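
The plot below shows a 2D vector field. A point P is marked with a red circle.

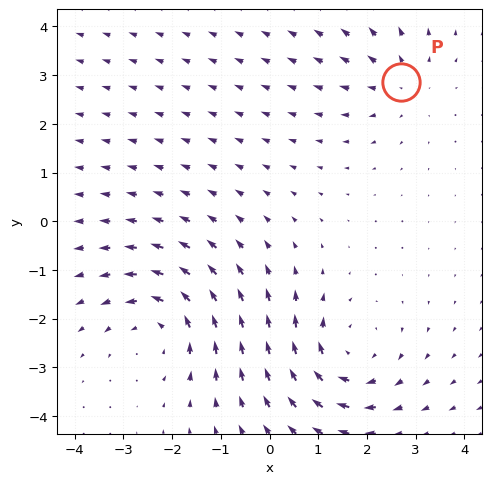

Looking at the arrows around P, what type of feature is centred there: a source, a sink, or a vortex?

At P (2.7, 2.9) the arrows spread outward. Divergence about +3, curl ≈0 — positive divergence with near-zero curl is a source.

source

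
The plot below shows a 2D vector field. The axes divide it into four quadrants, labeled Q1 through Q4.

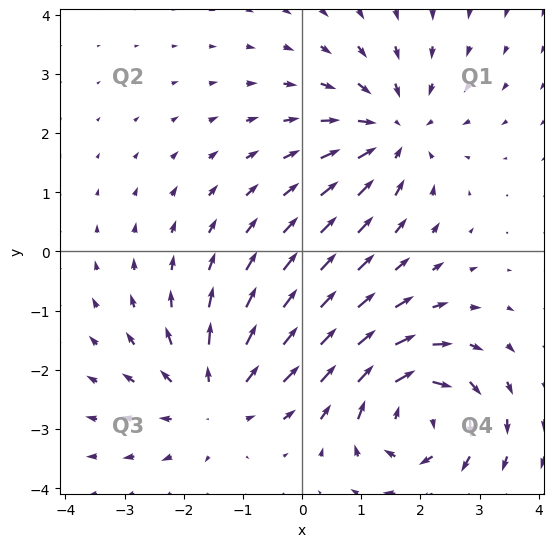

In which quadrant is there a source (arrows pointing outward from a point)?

Q3

The source sits at approximately (-1.5, -2.5), which lies in quadrant Q3. The divergence there is about +3, positive as expected for a source.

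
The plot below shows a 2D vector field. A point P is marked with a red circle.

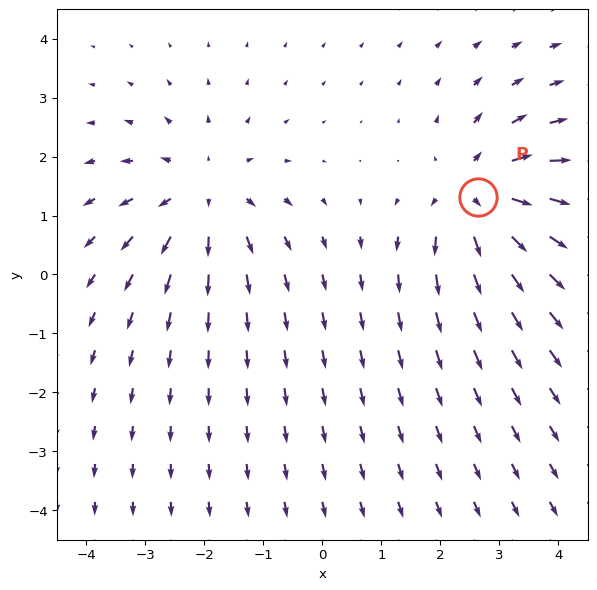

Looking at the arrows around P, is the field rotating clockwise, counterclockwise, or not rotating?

Near P at (2.6, 1.3) the arrows show no circulation. The curl there is ≈0.

not rotating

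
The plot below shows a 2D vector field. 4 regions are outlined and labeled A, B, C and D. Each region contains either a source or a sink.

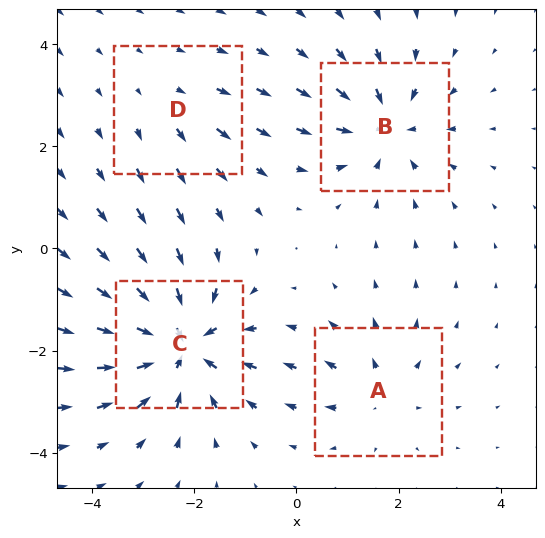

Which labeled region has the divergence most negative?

Divergence at each region's feature centre — A: about +3, B: about -5, C: about -7, D: about +2. Region C is most negative.

C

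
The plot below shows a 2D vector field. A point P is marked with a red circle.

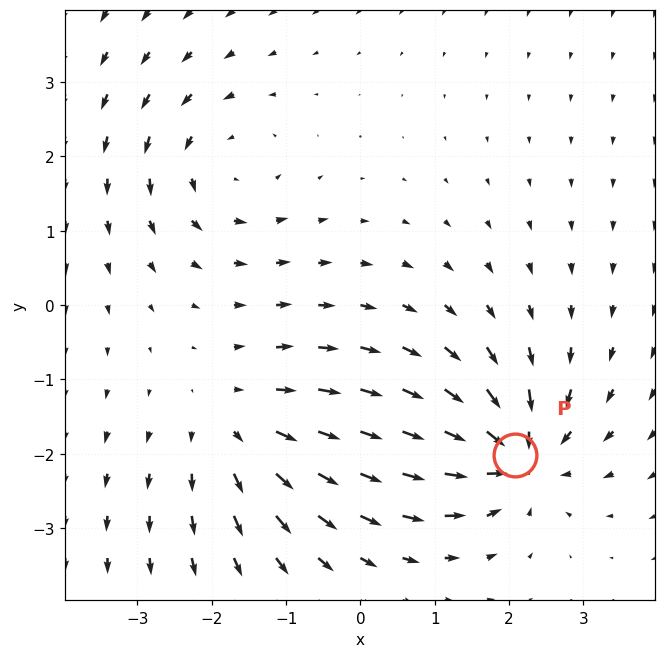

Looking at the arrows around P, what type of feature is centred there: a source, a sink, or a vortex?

At P (2.1, -2.0) the arrows converge inward. Divergence about -5, curl ≈0 — negative divergence with near-zero curl is a sink.

sink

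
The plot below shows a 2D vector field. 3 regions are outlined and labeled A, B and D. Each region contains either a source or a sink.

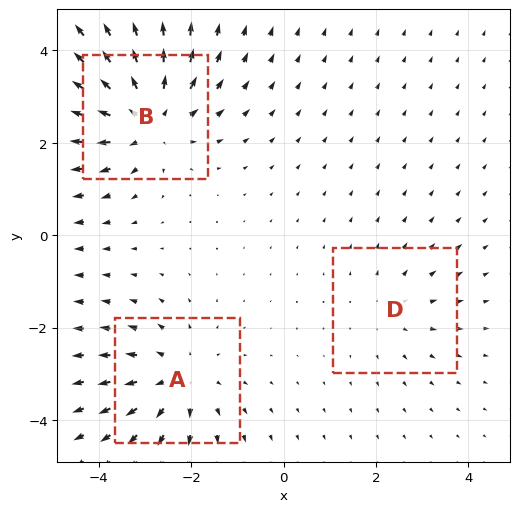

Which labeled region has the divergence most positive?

B

Divergence at each region's feature centre — A: about +3, B: about +4, D: about +2. Region B is most positive.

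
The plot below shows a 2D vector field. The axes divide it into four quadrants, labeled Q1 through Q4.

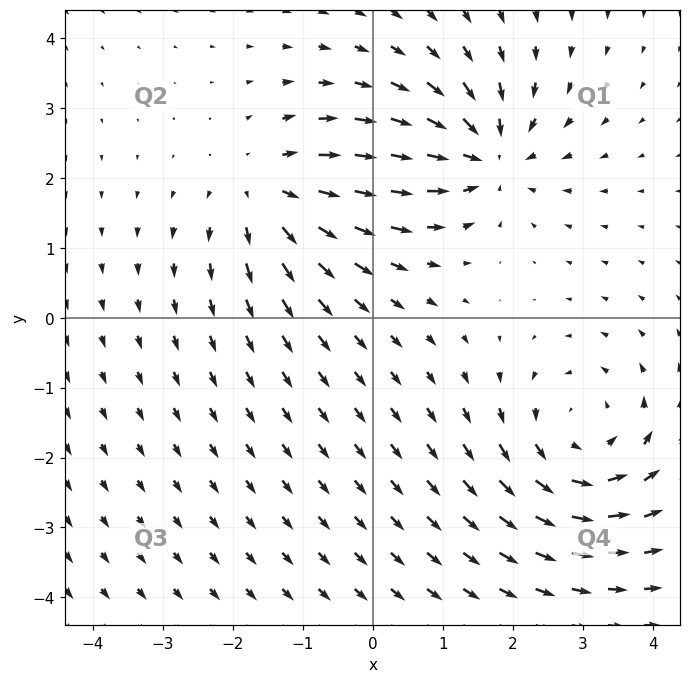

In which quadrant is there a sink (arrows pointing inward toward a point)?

The sink sits at approximately (1.6, 2.3), which lies in quadrant Q1. The divergence there is about -5, negative as expected for a sink.

Q1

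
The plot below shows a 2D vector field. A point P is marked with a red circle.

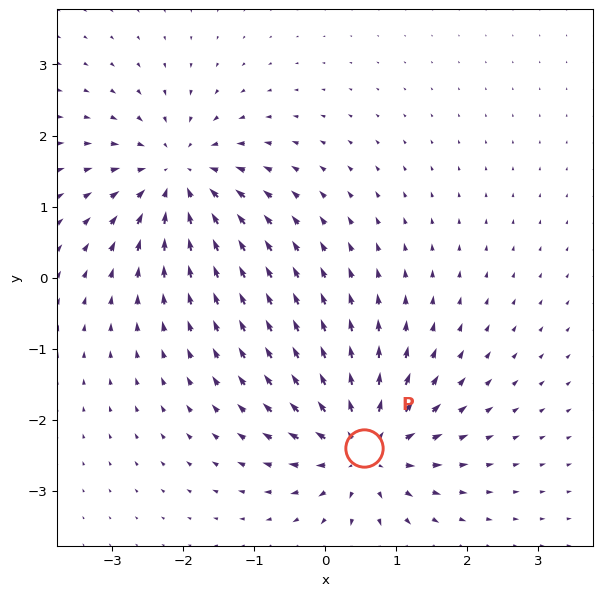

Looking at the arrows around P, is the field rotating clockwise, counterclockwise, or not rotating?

not rotating

Near P at (0.5, -2.4) the arrows show no circulation. The curl there is ≈0.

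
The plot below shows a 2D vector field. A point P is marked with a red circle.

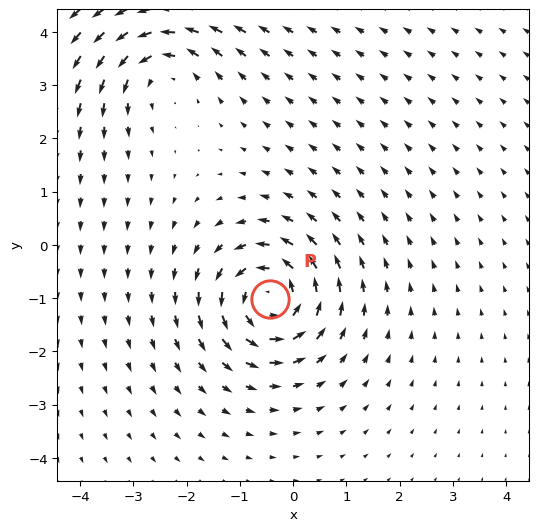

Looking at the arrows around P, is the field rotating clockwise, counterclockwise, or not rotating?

Near P at (-0.4, -1.0) the arrows circulate counterclockwise. The curl (z-component) there is about +6; positive curl means counterclockwise rotation.

counterclockwise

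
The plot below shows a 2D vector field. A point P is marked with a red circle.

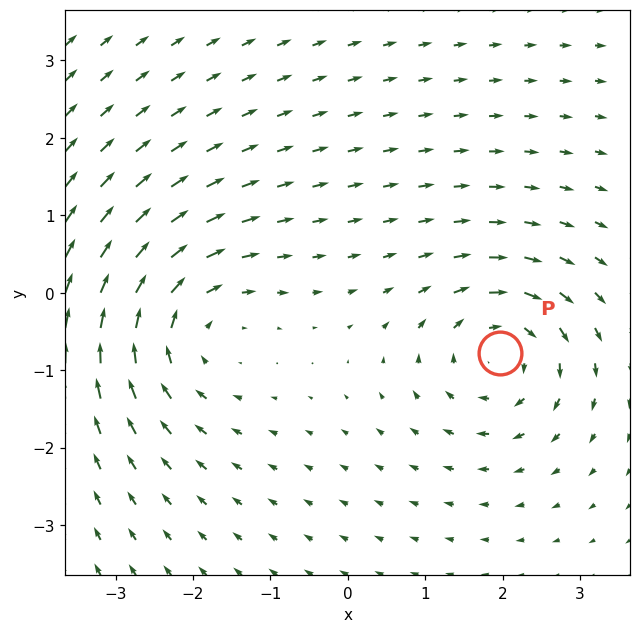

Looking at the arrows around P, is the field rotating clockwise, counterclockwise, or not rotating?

Near P at (2.0, -0.8) the arrows circulate clockwise. The curl (z-component) there is about -4; negative curl means clockwise rotation.

clockwise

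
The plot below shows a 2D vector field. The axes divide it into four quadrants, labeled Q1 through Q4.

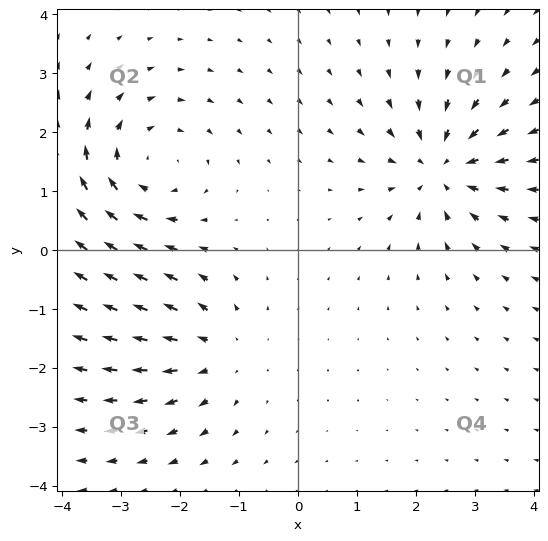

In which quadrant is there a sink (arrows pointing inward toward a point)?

The sink sits at approximately (2.4, 1.4), which lies in quadrant Q1. The divergence there is about -5, negative as expected for a sink.

Q1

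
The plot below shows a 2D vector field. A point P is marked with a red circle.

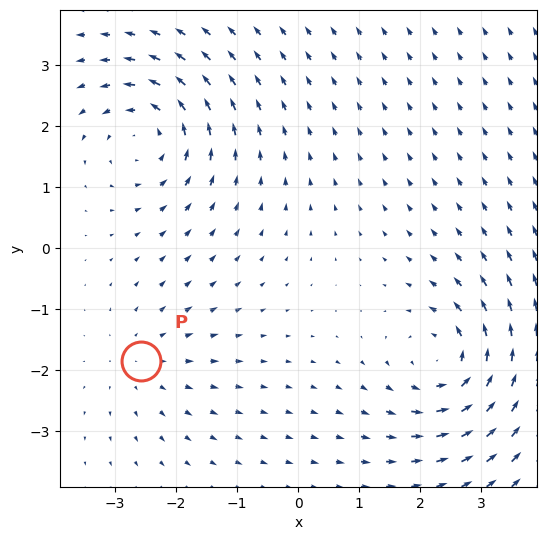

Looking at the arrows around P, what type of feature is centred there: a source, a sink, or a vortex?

source

At P (-2.6, -1.8) the arrows spread outward. Divergence about +3, curl ≈0 — positive divergence with near-zero curl is a source.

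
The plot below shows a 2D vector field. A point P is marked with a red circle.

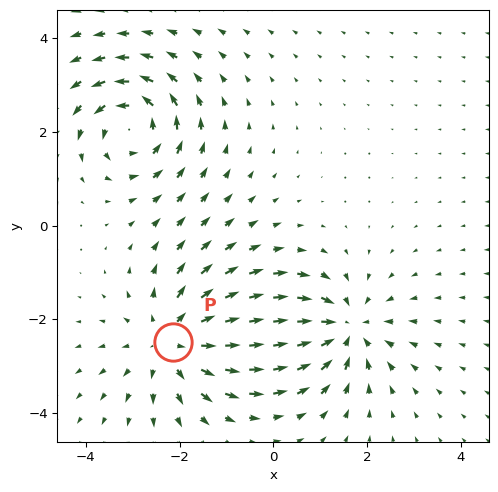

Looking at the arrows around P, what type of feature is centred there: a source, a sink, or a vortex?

At P (-2.1, -2.5) the arrows spread outward. Divergence about +3, curl ≈0 — positive divergence with near-zero curl is a source.

source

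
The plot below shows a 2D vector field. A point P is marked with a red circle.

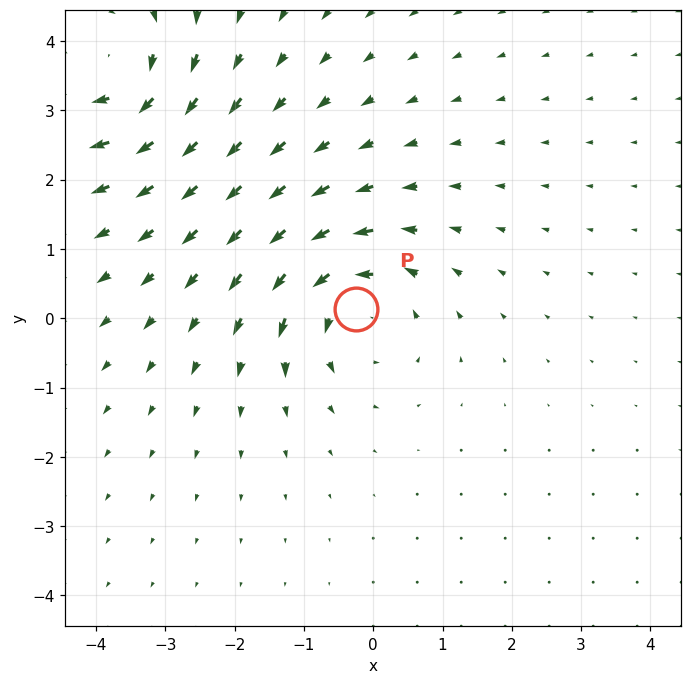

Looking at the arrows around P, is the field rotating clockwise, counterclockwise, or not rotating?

Near P at (-0.2, 0.1) the arrows circulate counterclockwise. The curl (z-component) there is about +3; positive curl means counterclockwise rotation.

counterclockwise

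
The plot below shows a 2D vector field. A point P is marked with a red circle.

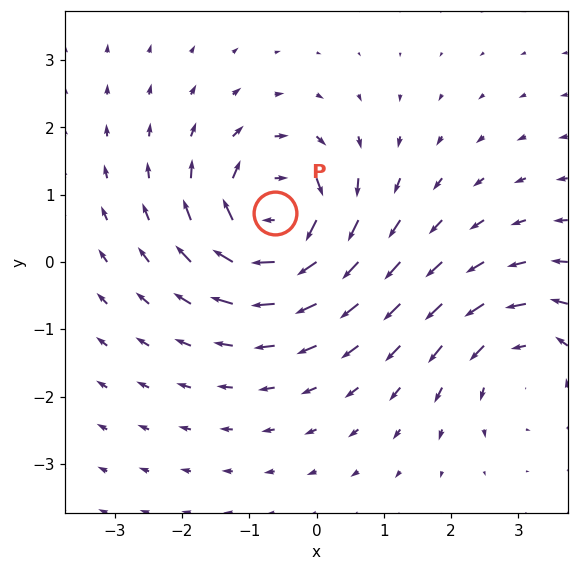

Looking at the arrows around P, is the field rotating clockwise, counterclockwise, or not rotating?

clockwise

Near P at (-0.6, 0.7) the arrows circulate clockwise. The curl (z-component) there is about -5; negative curl means clockwise rotation.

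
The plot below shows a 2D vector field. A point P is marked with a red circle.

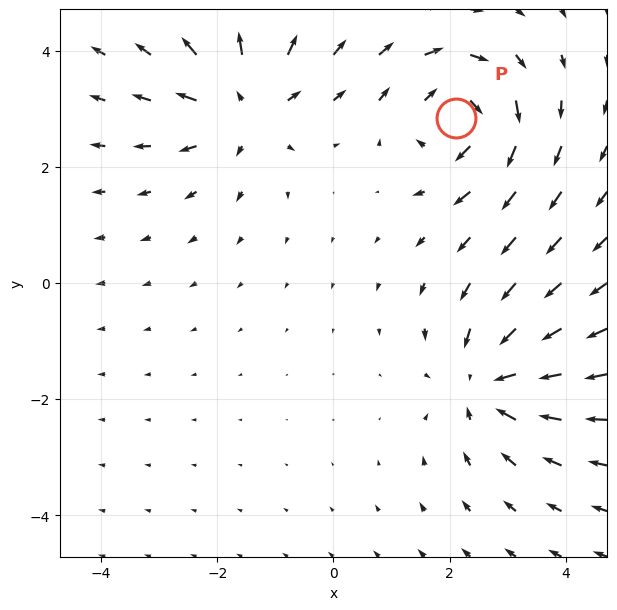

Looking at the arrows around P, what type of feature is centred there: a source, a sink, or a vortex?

At P (2.1, 2.8) the arrows circulate clockwise. Divergence ≈0, curl about -4 — near-zero divergence with nonzero curl is a vortex.

vortex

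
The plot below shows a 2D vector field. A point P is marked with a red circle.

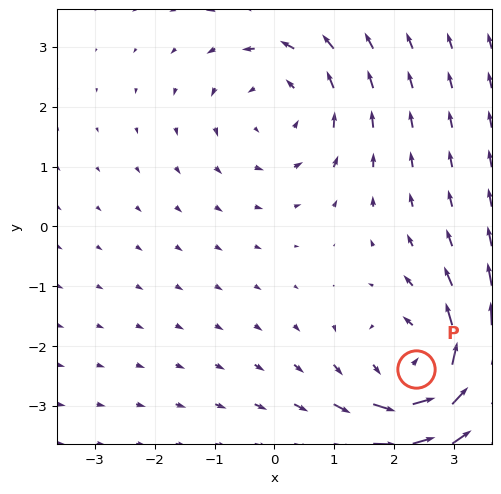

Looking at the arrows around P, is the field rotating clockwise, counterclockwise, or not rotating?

Near P at (2.4, -2.4) the arrows circulate counterclockwise. The curl (z-component) there is about +5; positive curl means counterclockwise rotation.

counterclockwise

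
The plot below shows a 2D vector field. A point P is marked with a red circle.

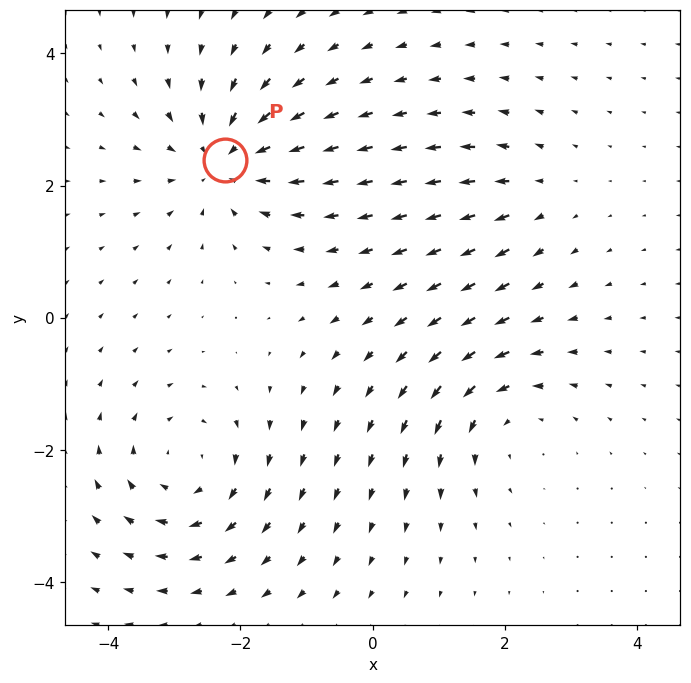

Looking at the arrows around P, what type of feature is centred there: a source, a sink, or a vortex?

sink

At P (-2.2, 2.4) the arrows converge inward. Divergence about -5, curl ≈0 — negative divergence with near-zero curl is a sink.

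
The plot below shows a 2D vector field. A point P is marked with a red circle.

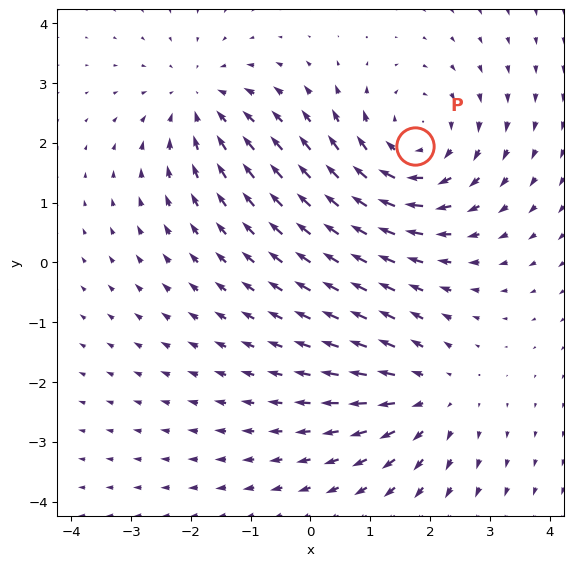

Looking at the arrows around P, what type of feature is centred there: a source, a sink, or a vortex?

vortex

At P (1.7, 2.0) the arrows circulate clockwise. Divergence ≈0, curl about -3 — near-zero divergence with nonzero curl is a vortex.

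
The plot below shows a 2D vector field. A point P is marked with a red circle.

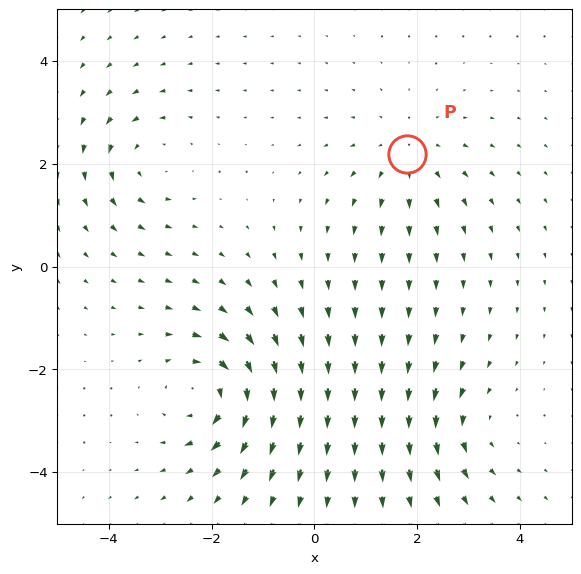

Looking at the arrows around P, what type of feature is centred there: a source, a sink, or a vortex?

At P (1.8, 2.2) the arrows spread outward. Divergence about +3, curl ≈0 — positive divergence with near-zero curl is a source.

source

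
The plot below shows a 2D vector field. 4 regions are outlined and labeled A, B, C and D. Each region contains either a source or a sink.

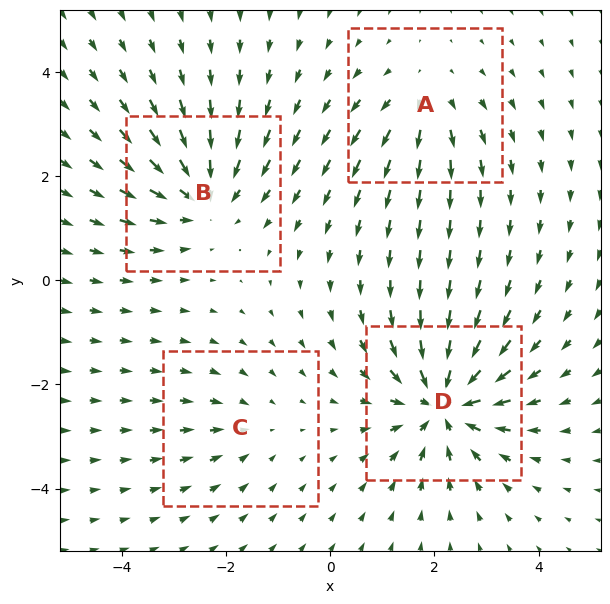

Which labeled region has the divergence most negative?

D

Divergence at each region's feature centre — A: about +3, B: about -5, C: about -2, D: about -7. Region D is most negative.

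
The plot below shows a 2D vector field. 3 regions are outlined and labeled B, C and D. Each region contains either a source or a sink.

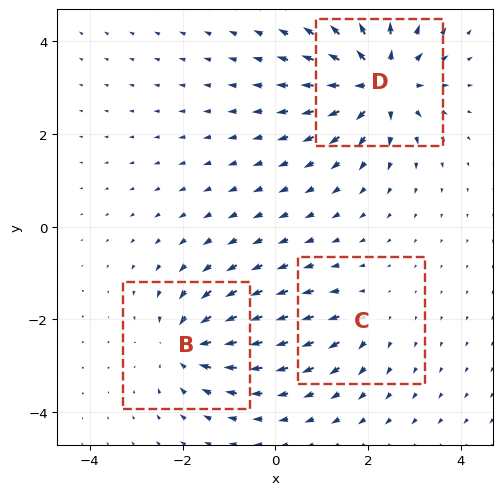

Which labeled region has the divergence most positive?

D

Divergence at each region's feature centre — B: about -4, C: about +2, D: about +6. Region D is most positive.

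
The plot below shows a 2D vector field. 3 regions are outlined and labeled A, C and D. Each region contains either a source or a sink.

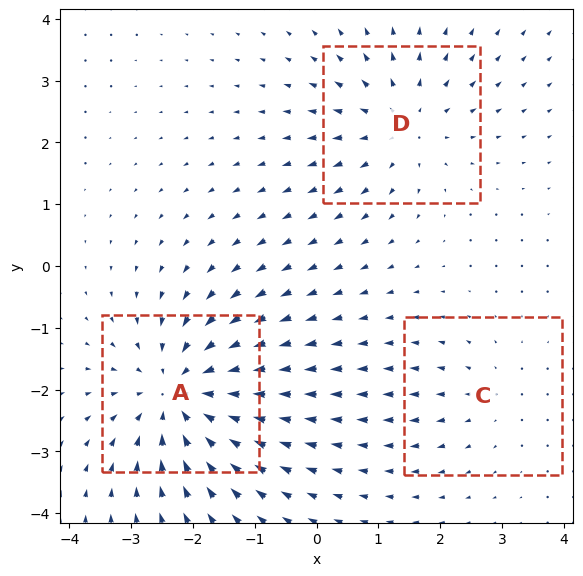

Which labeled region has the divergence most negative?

A

Divergence at each region's feature centre — A: about -4, C: about +2, D: about +3. Region A is most negative.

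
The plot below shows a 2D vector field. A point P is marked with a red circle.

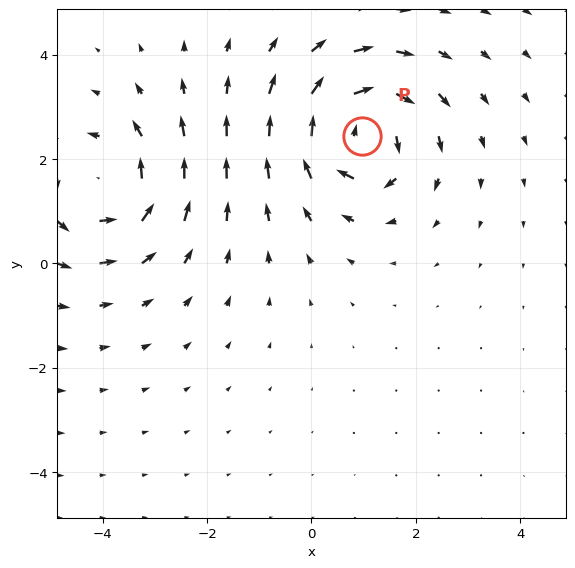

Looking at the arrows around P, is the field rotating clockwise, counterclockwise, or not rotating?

clockwise

Near P at (1.0, 2.4) the arrows circulate clockwise. The curl (z-component) there is about -6; negative curl means clockwise rotation.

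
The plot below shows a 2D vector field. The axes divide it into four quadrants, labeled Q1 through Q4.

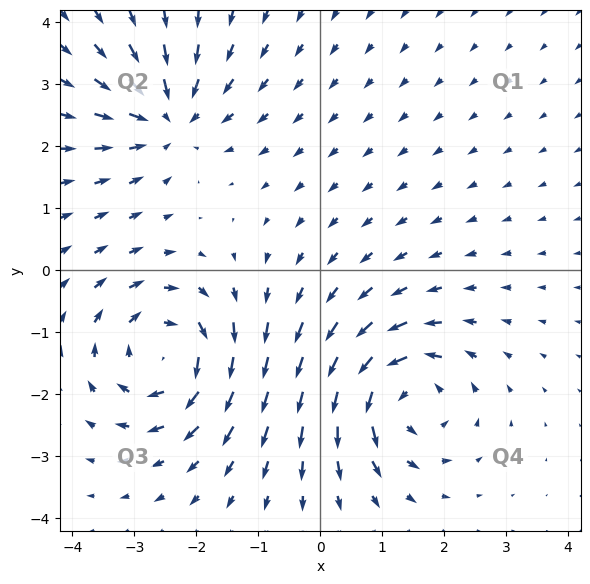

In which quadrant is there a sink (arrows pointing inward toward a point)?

Q2

The sink sits at approximately (-2.5, 2.5), which lies in quadrant Q2. The divergence there is about -4, negative as expected for a sink.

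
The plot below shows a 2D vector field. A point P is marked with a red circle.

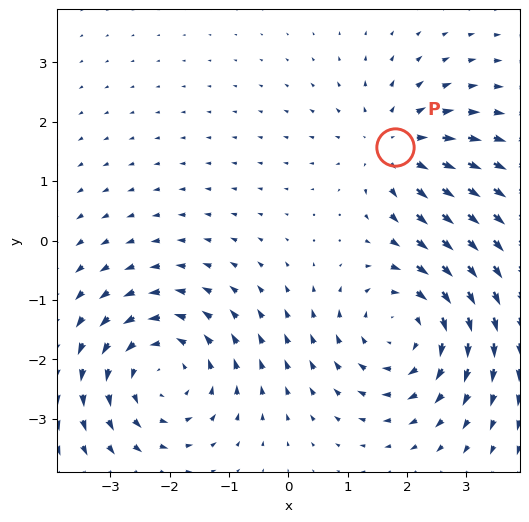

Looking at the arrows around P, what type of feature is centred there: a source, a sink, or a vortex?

source

At P (1.8, 1.6) the arrows spread outward. Divergence about +4, curl ≈0 — positive divergence with near-zero curl is a source.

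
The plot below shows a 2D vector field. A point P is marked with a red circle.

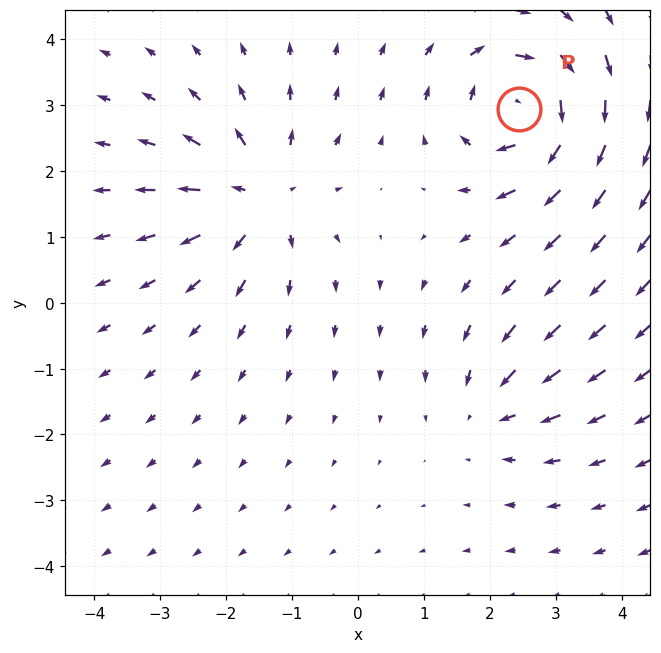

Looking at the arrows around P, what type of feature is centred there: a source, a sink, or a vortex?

vortex

At P (2.5, 2.9) the arrows circulate clockwise. Divergence ≈0, curl about -7 — near-zero divergence with nonzero curl is a vortex.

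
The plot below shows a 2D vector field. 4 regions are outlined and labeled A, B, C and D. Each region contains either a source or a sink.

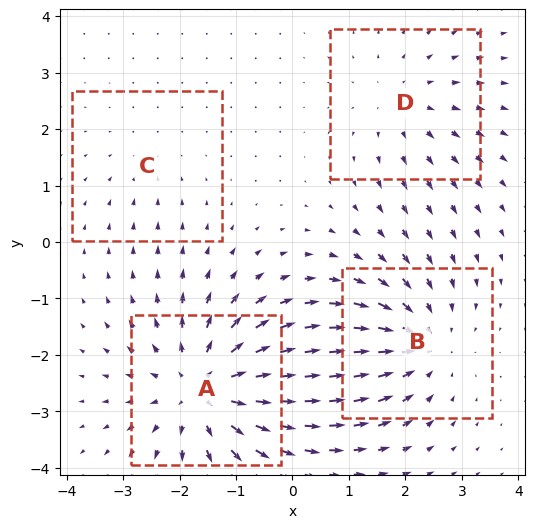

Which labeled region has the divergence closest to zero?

C

Divergence at each region's feature centre — A: about +6, B: about -4, C: about -2, D: about +3. Region C is closest to zero.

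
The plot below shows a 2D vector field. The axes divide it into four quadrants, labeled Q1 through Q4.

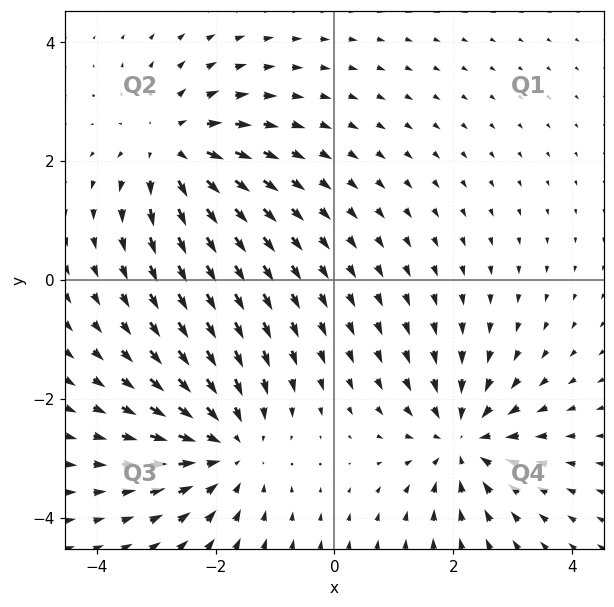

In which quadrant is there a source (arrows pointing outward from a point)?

Q2

The source sits at approximately (-2.7, 2.2), which lies in quadrant Q2. The divergence there is about +4, positive as expected for a source.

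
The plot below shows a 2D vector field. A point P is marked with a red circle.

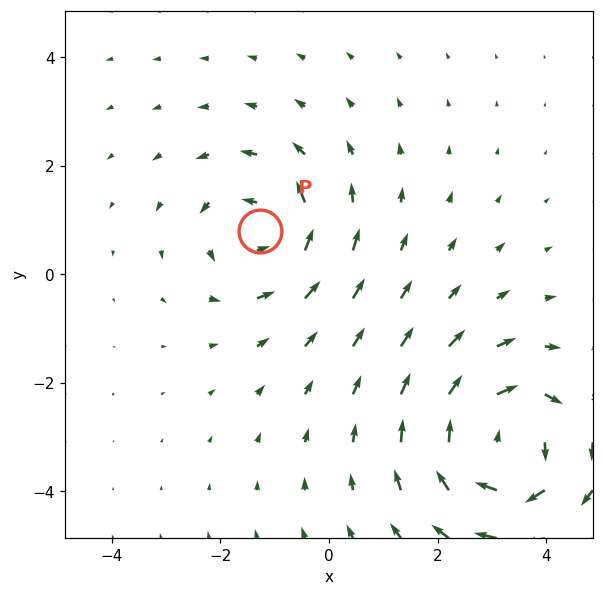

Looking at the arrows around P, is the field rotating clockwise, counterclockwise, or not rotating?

Near P at (-1.3, 0.8) the arrows circulate counterclockwise. The curl (z-component) there is about +4; positive curl means counterclockwise rotation.

counterclockwise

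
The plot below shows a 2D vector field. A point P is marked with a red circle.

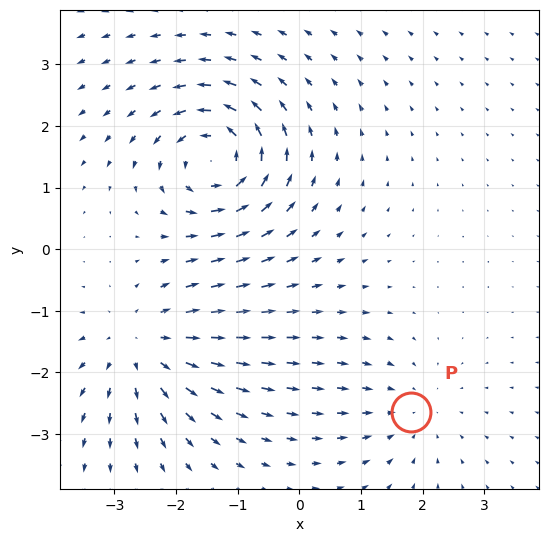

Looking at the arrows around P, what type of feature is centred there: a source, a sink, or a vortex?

At P (1.8, -2.6) the arrows converge inward. Divergence about -2, curl ≈0 — negative divergence with near-zero curl is a sink.

sink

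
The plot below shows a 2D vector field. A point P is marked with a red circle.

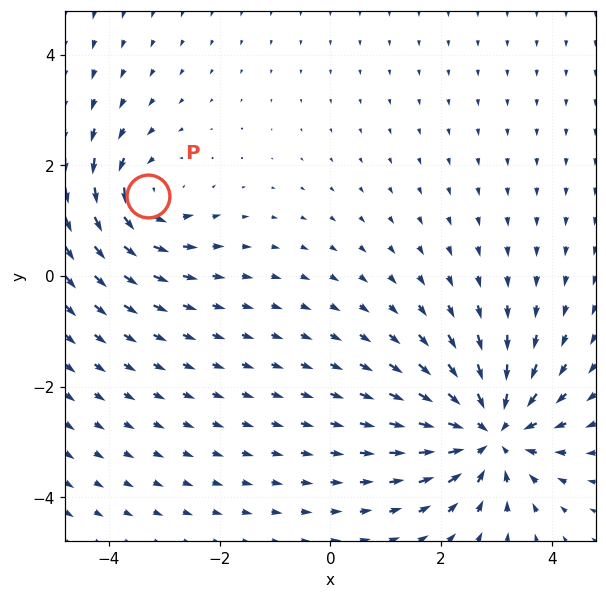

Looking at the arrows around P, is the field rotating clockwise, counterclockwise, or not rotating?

Near P at (-3.3, 1.4) the arrows circulate counterclockwise. The curl (z-component) there is about +3; positive curl means counterclockwise rotation.

counterclockwise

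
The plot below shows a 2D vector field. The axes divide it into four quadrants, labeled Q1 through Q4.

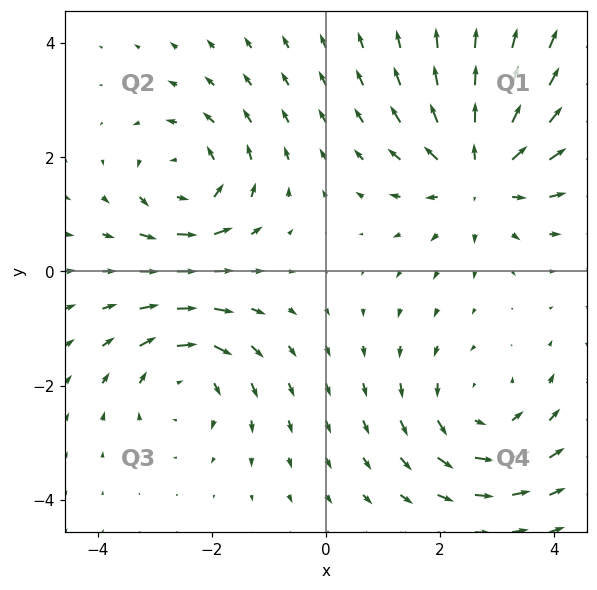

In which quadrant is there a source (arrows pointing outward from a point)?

The source sits at approximately (2.7, 1.7), which lies in quadrant Q1. The divergence there is about +5, positive as expected for a source.

Q1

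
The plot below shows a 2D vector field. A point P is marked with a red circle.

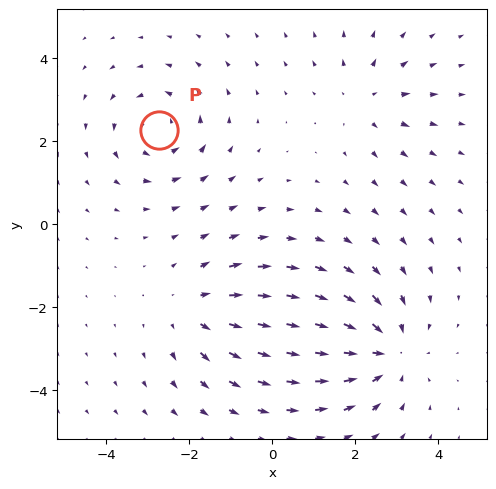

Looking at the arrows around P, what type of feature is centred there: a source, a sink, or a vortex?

vortex

At P (-2.7, 2.2) the arrows circulate counterclockwise. Divergence ≈0, curl about +4 — near-zero divergence with nonzero curl is a vortex.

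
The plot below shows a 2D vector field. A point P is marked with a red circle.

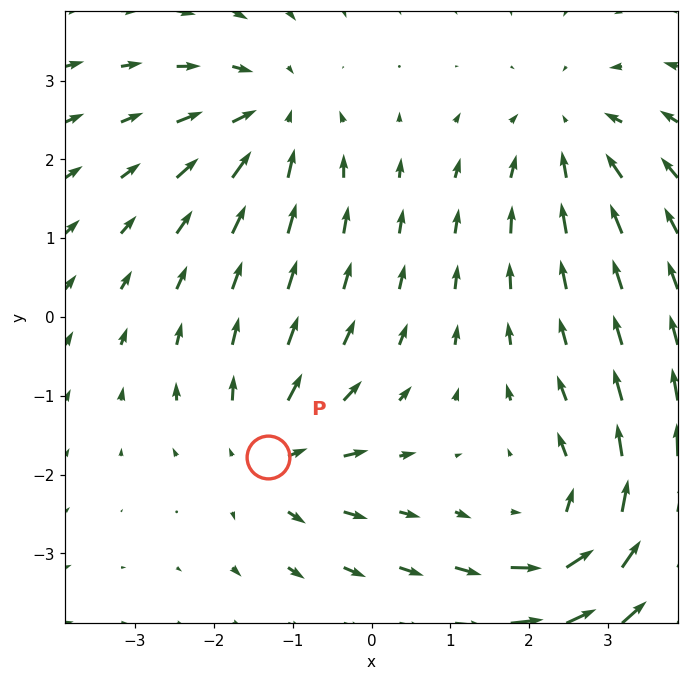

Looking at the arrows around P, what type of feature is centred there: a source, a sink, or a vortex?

At P (-1.3, -1.8) the arrows spread outward. Divergence about +4, curl ≈0 — positive divergence with near-zero curl is a source.

source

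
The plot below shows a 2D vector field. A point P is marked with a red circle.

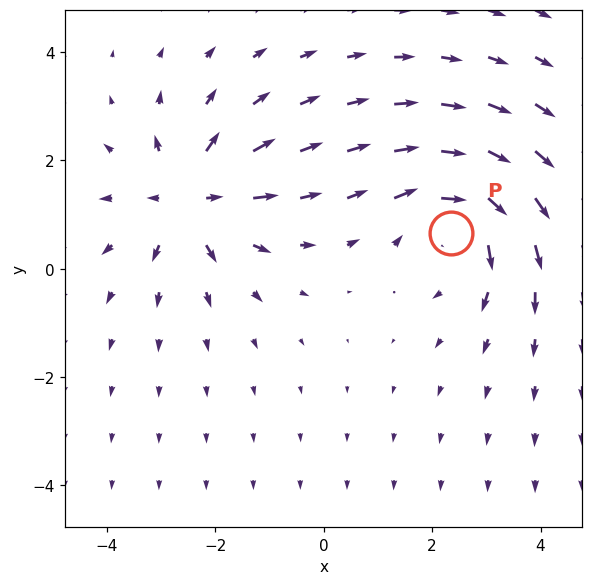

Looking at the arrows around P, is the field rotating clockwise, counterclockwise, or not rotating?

clockwise

Near P at (2.4, 0.7) the arrows circulate clockwise. The curl (z-component) there is about -4; negative curl means clockwise rotation.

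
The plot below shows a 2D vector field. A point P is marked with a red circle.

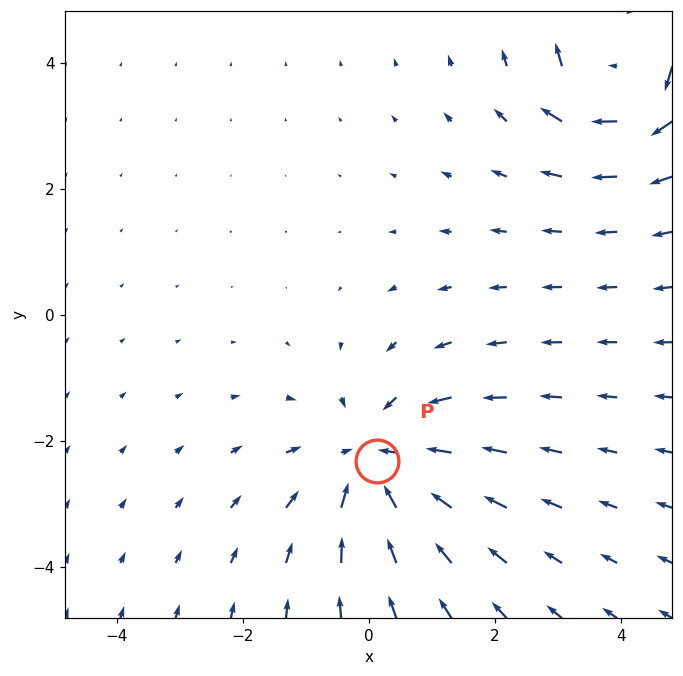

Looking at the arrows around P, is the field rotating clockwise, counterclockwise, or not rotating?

Near P at (0.1, -2.3) the arrows show no circulation. The curl there is ≈0.

not rotating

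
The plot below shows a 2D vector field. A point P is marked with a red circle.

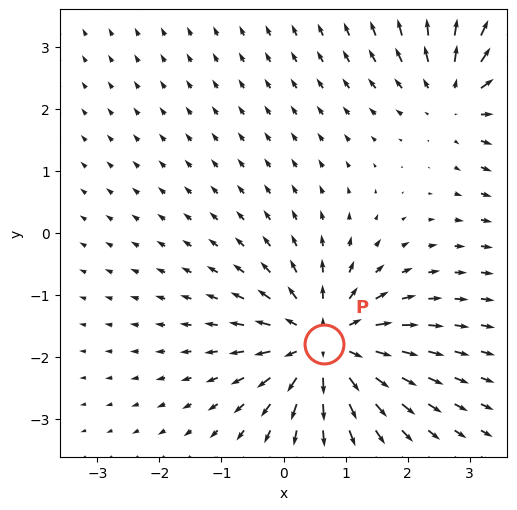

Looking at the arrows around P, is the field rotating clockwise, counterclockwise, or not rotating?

Near P at (0.6, -1.8) the arrows show no circulation. The curl there is ≈0.

not rotating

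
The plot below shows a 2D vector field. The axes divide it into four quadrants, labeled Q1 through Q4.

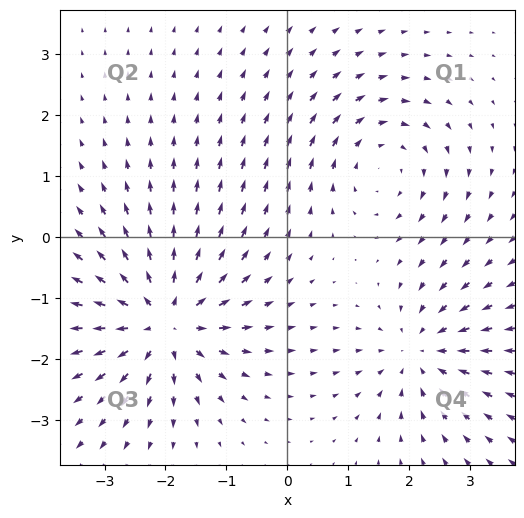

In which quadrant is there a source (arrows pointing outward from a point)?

The source sits at approximately (-2.0, -1.4), which lies in quadrant Q3. The divergence there is about +5, positive as expected for a source.

Q3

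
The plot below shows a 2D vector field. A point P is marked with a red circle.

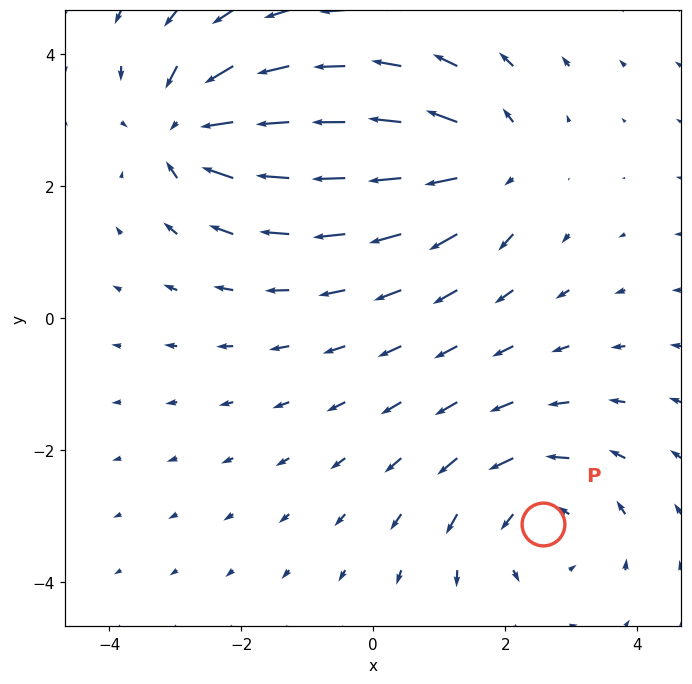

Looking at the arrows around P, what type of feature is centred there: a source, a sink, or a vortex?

vortex

At P (2.6, -3.1) the arrows circulate counterclockwise. Divergence ≈0, curl about +4 — near-zero divergence with nonzero curl is a vortex.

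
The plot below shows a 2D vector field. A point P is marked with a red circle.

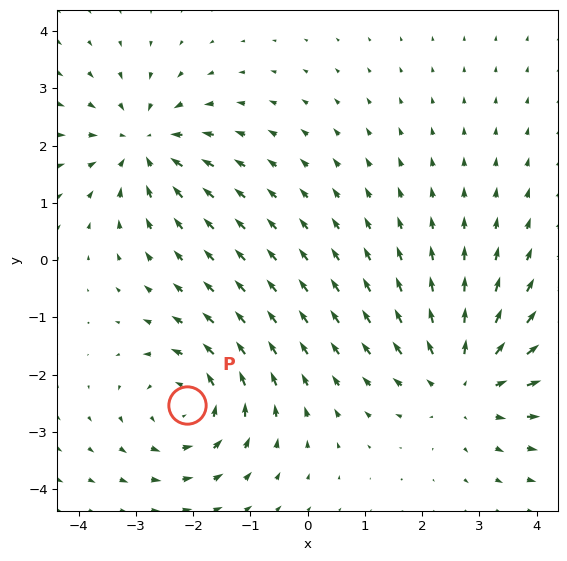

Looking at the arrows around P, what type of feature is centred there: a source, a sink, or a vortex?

At P (-2.1, -2.5) the arrows circulate counterclockwise. Divergence ≈0, curl about +5 — near-zero divergence with nonzero curl is a vortex.

vortex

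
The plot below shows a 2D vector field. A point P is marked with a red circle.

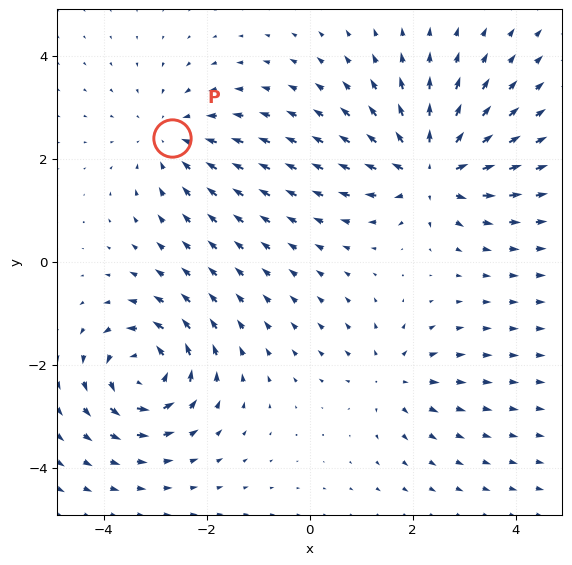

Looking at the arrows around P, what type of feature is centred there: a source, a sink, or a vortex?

At P (-2.7, 2.4) the arrows converge inward. Divergence about -3, curl ≈0 — negative divergence with near-zero curl is a sink.

sink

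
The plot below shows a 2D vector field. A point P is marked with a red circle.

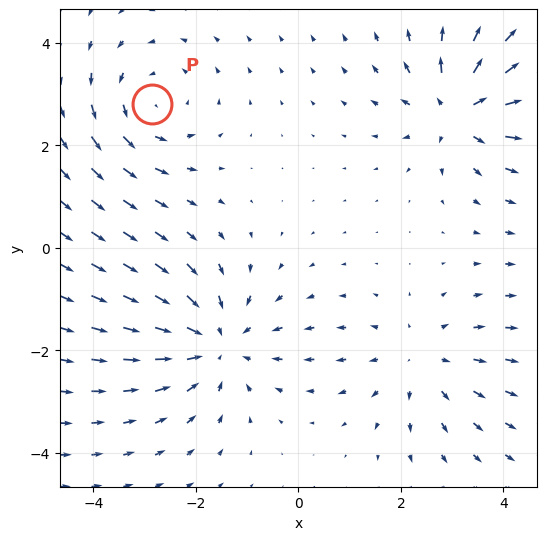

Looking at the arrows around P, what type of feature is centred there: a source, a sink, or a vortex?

At P (-2.9, 2.8) the arrows circulate counterclockwise. Divergence ≈0, curl about +3 — near-zero divergence with nonzero curl is a vortex.

vortex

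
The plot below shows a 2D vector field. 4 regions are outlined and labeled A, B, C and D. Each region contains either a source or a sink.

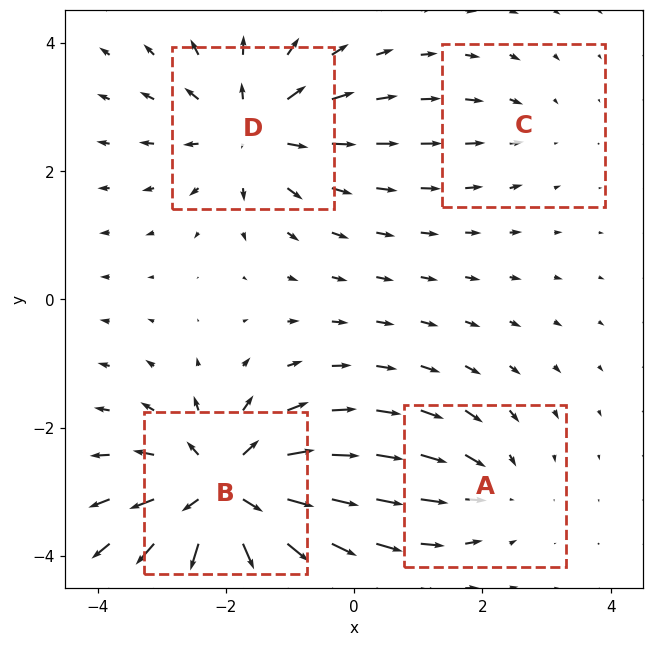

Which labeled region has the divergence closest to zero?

C

Divergence at each region's feature centre — A: about -3, B: about +8, C: about -2, D: about +5. Region C is closest to zero.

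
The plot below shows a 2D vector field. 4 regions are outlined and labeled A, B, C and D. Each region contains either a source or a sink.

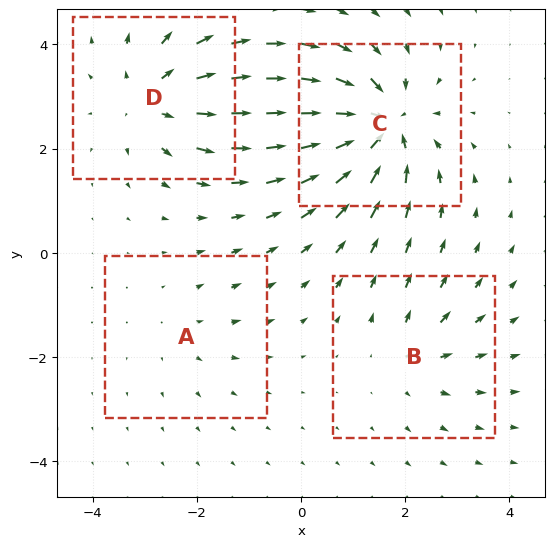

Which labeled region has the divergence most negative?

C

Divergence at each region's feature centre — A: about +2, B: about +3, C: about -8, D: about +5. Region C is most negative.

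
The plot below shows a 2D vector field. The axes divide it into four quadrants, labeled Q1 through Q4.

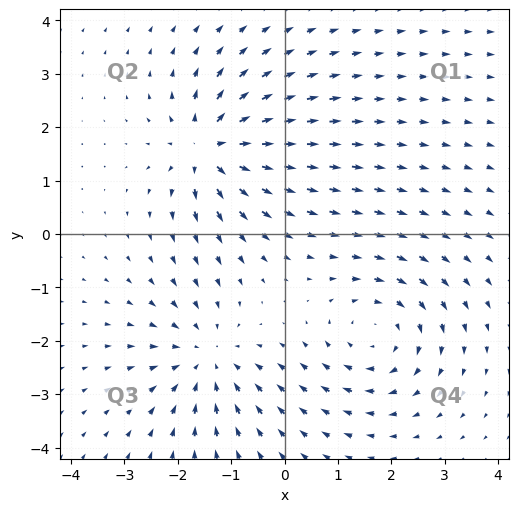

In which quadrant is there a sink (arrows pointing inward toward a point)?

The sink sits at approximately (-1.5, -2.3), which lies in quadrant Q3. The divergence there is about -4, negative as expected for a sink.

Q3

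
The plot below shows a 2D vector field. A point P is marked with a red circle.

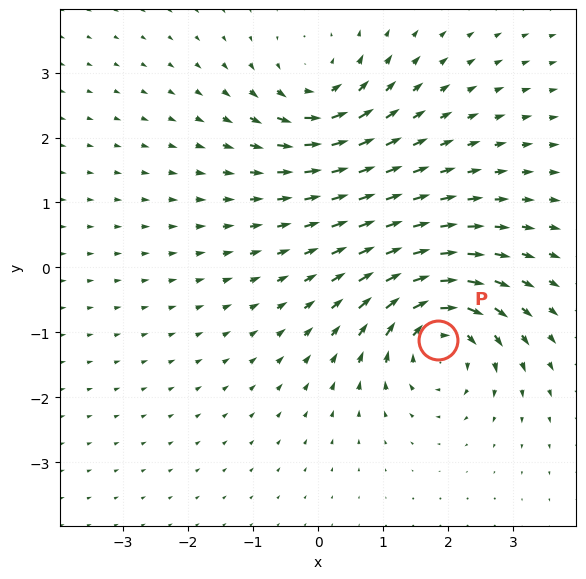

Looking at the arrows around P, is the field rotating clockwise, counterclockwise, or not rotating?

clockwise

Near P at (1.8, -1.1) the arrows circulate clockwise. The curl (z-component) there is about -5; negative curl means clockwise rotation.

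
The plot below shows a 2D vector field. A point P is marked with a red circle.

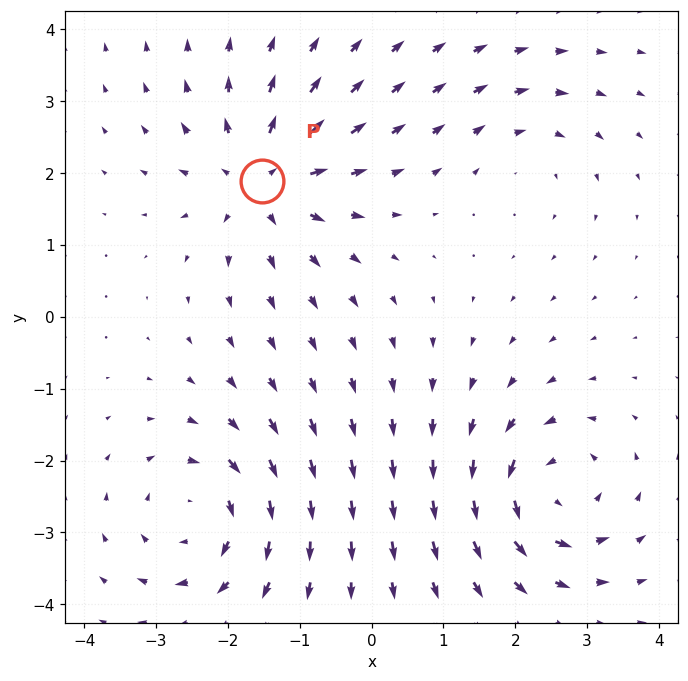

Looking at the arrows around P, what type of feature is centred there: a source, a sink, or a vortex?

source

At P (-1.5, 1.9) the arrows spread outward. Divergence about +5, curl ≈0 — positive divergence with near-zero curl is a source.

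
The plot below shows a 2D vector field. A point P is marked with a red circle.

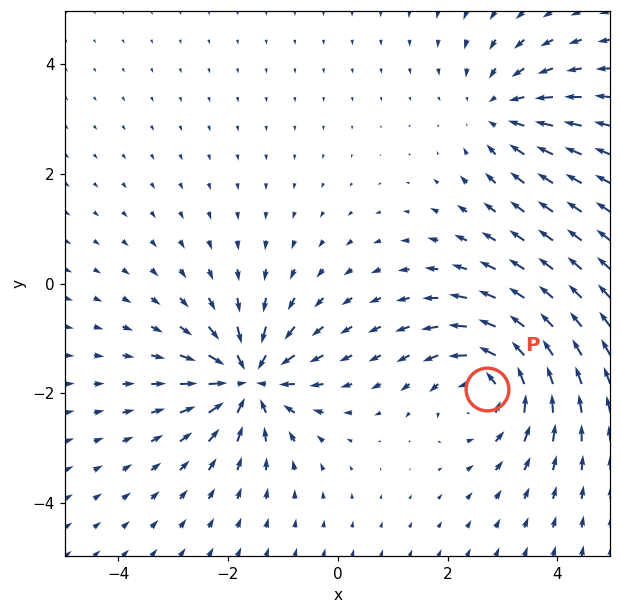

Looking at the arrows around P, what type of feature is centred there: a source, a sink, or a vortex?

At P (2.7, -1.9) the arrows circulate counterclockwise. Divergence ≈0, curl about +5 — near-zero divergence with nonzero curl is a vortex.

vortex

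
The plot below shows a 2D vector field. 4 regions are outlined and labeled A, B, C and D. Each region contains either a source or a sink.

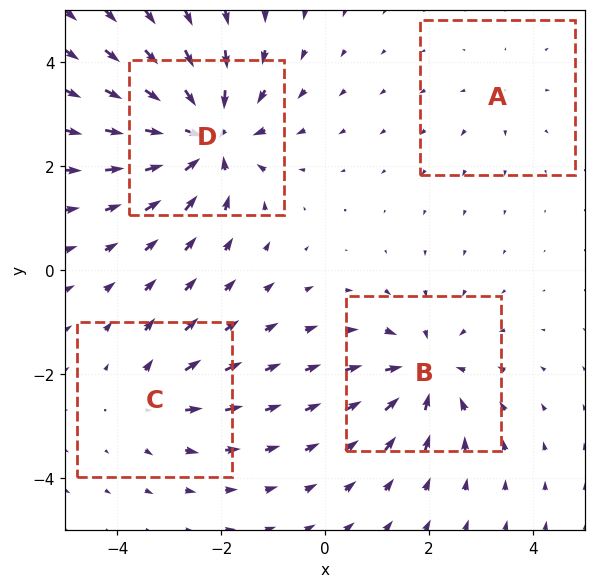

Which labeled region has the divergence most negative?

Divergence at each region's feature centre — A: about +2, B: about -5, C: about +3, D: about -8. Region D is most negative.

D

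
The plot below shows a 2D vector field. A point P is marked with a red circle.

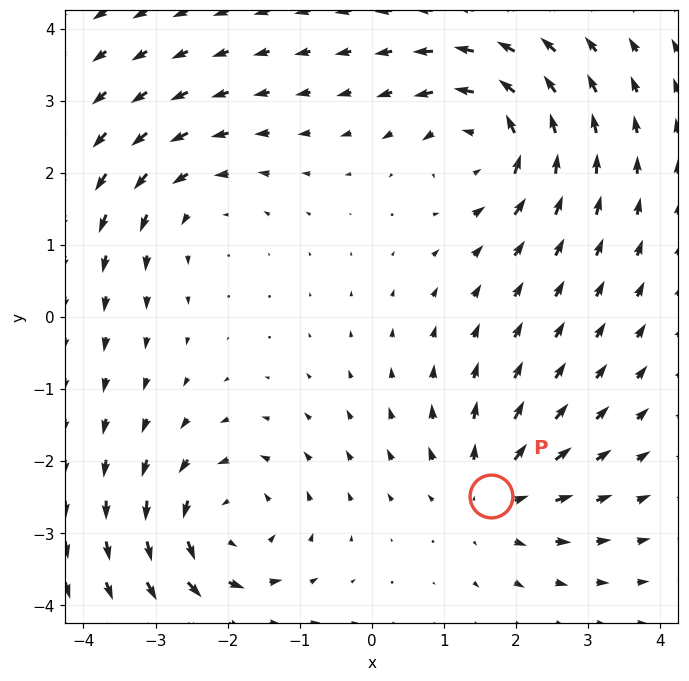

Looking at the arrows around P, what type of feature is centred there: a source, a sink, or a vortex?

At P (1.7, -2.5) the arrows spread outward. Divergence about +4, curl ≈0 — positive divergence with near-zero curl is a source.

source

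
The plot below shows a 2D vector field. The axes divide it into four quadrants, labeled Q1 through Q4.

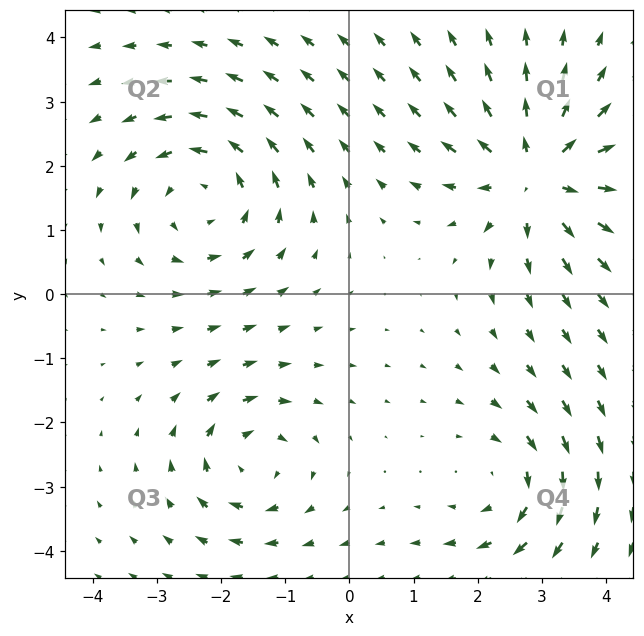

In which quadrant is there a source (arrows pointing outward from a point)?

The source sits at approximately (2.9, 1.9), which lies in quadrant Q1. The divergence there is about +5, positive as expected for a source.

Q1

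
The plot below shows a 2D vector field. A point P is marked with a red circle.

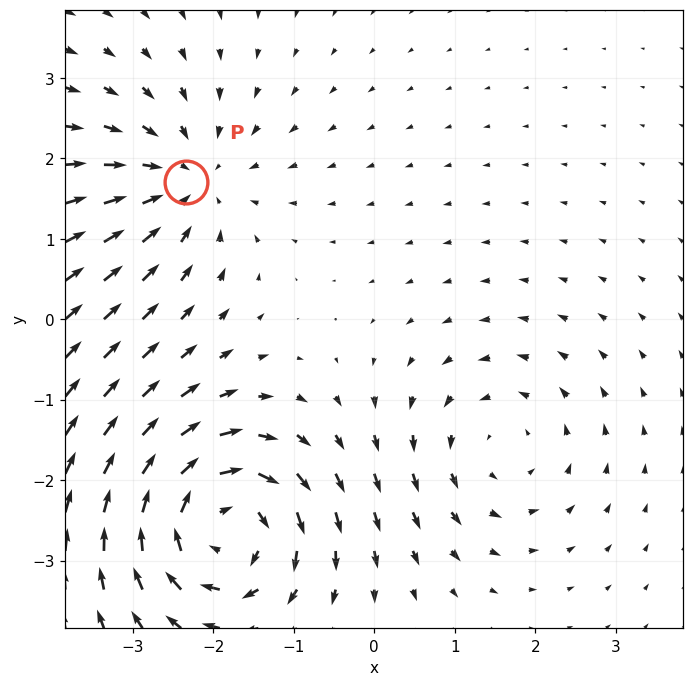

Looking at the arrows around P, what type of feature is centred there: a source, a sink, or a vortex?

sink

At P (-2.3, 1.7) the arrows converge inward. Divergence about -4, curl ≈0 — negative divergence with near-zero curl is a sink.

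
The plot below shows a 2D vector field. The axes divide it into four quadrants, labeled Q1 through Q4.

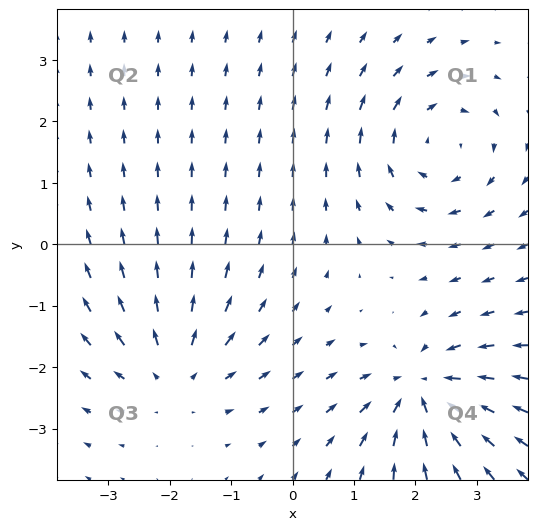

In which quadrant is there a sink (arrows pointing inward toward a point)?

The sink sits at approximately (2.1, -2.4), which lies in quadrant Q4. The divergence there is about -6, negative as expected for a sink.

Q4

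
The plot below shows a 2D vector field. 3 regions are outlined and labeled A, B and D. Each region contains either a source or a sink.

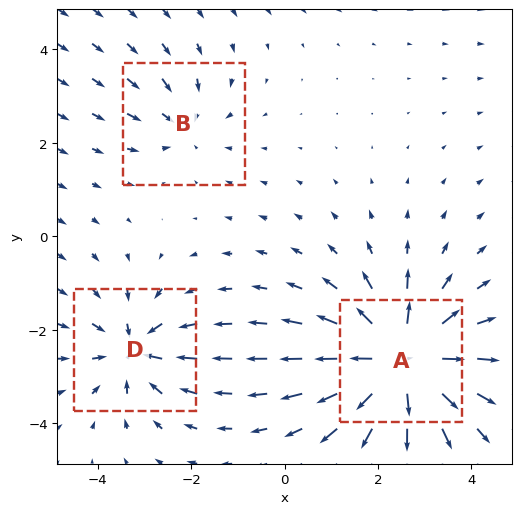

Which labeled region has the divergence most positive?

A

Divergence at each region's feature centre — A: about +7, B: about -2, D: about -4. Region A is most positive.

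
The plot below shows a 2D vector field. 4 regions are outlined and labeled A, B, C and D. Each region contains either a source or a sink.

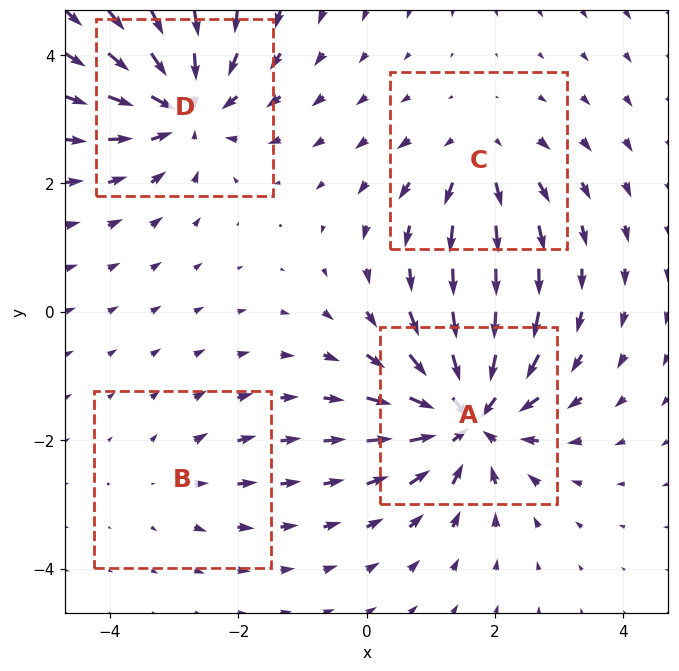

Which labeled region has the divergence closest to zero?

B

Divergence at each region's feature centre — A: about -8, B: about +2, C: about +4, D: about -6. Region B is closest to zero.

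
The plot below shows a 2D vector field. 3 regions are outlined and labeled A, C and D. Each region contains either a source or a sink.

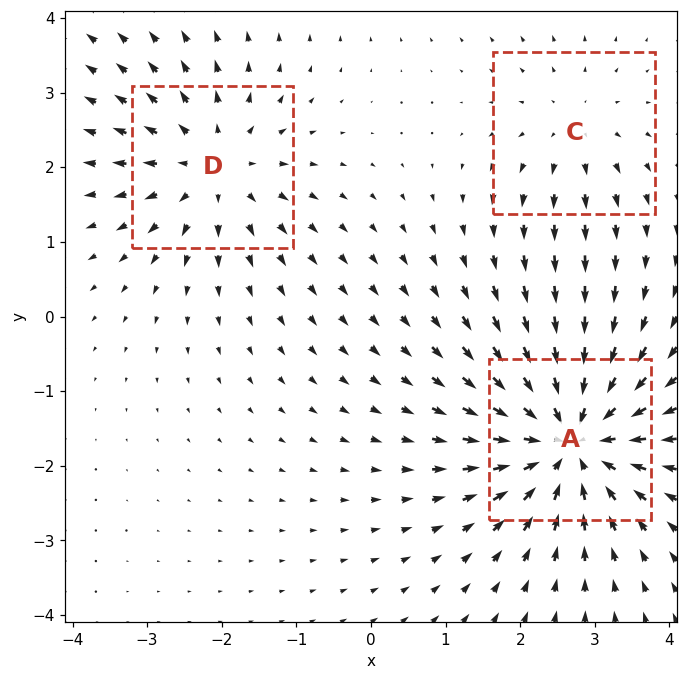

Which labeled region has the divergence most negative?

A

Divergence at each region's feature centre — A: about -5, C: about +2, D: about +3. Region A is most negative.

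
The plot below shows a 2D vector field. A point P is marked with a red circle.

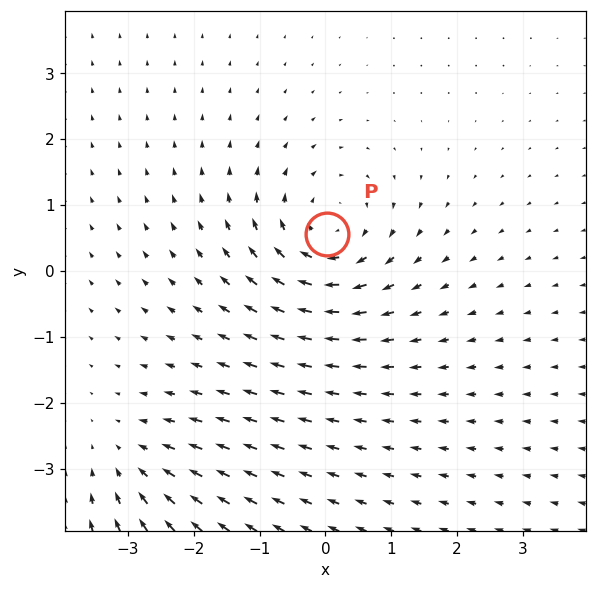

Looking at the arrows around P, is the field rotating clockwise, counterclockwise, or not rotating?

clockwise

Near P at (0.0, 0.6) the arrows circulate clockwise. The curl (z-component) there is about -4; negative curl means clockwise rotation.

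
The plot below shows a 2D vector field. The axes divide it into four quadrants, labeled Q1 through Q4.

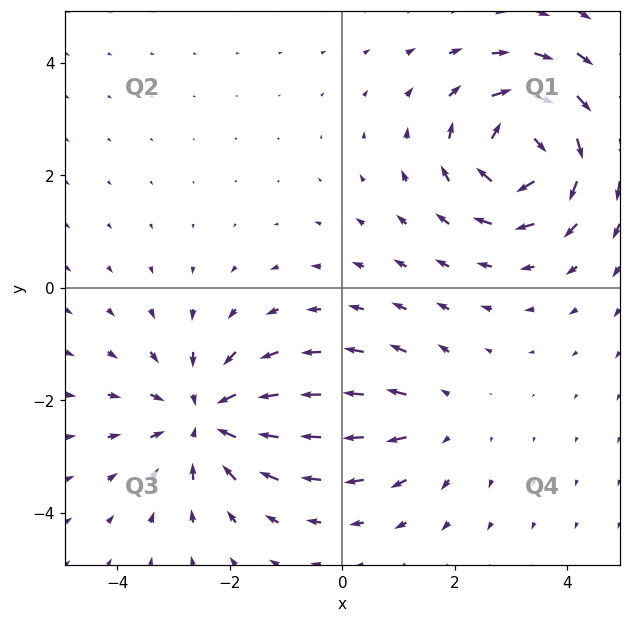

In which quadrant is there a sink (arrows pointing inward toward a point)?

Q3

The sink sits at approximately (-2.4, -2.3), which lies in quadrant Q3. The divergence there is about -4, negative as expected for a sink.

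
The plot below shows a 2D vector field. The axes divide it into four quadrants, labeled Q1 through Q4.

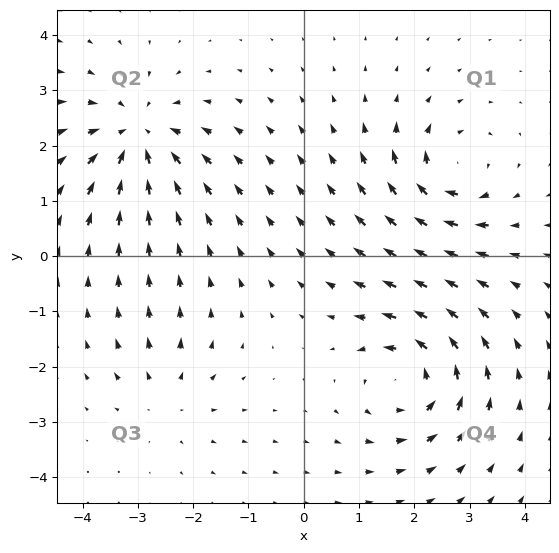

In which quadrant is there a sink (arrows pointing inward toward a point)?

Q2

The sink sits at approximately (-3.0, 2.2), which lies in quadrant Q2. The divergence there is about -5, negative as expected for a sink.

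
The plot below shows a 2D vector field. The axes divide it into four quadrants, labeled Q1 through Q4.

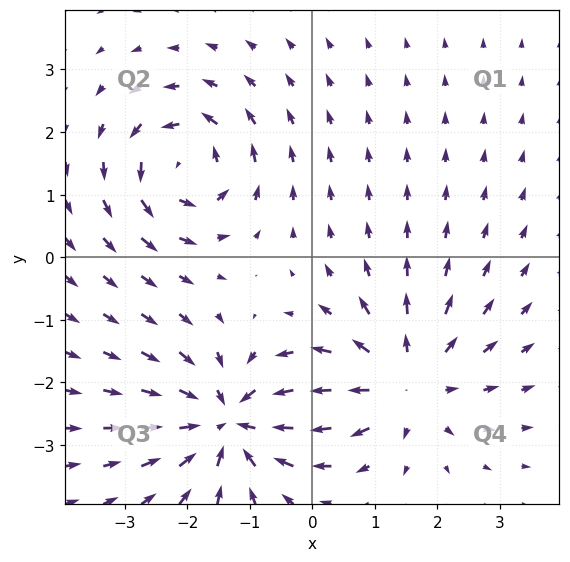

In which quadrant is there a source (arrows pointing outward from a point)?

The source sits at approximately (1.5, -2.0), which lies in quadrant Q4. The divergence there is about +4, positive as expected for a source.

Q4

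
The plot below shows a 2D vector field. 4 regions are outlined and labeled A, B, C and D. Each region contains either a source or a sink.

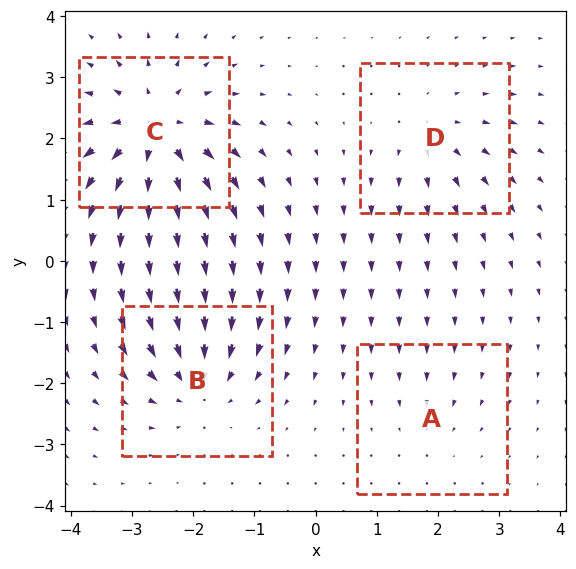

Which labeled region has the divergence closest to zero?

A

Divergence at each region's feature centre — A: about -2, B: about -6, C: about +9, D: about +4. Region A is closest to zero.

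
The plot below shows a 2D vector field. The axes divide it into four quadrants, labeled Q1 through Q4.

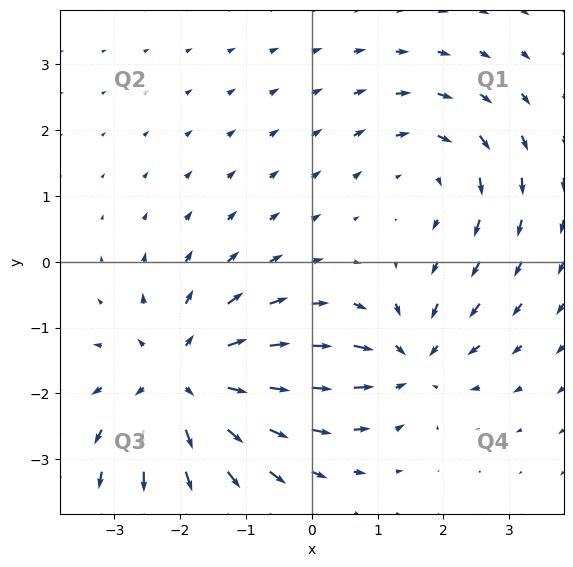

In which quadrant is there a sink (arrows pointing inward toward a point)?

The sink sits at approximately (1.5, -1.5), which lies in quadrant Q4. The divergence there is about -4, negative as expected for a sink.

Q4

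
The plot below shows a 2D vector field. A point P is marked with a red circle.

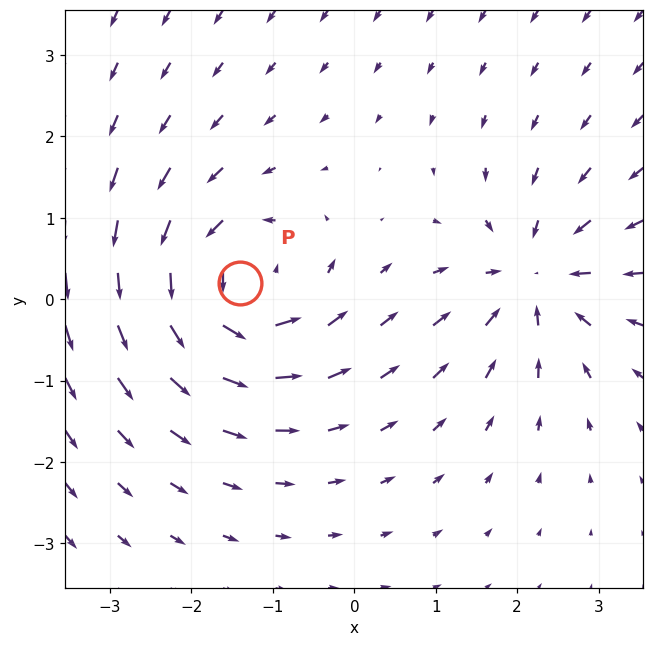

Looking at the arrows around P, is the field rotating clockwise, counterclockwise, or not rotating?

Near P at (-1.4, 0.2) the arrows circulate counterclockwise. The curl (z-component) there is about +4; positive curl means counterclockwise rotation.

counterclockwise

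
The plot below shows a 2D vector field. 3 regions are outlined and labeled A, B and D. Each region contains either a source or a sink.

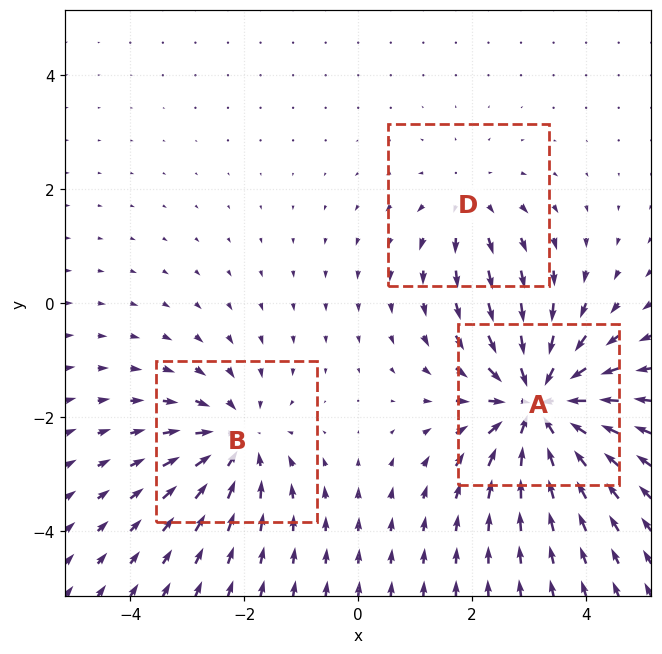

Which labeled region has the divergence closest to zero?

D

Divergence at each region's feature centre — A: about -5, B: about -3, D: about +2. Region D is closest to zero.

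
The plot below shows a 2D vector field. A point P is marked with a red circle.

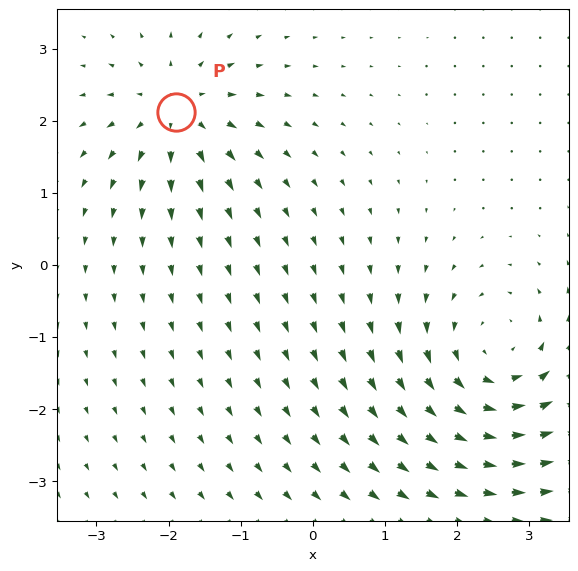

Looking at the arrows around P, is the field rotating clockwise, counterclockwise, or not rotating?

not rotating

Near P at (-1.9, 2.1) the arrows show no circulation. The curl there is ≈0.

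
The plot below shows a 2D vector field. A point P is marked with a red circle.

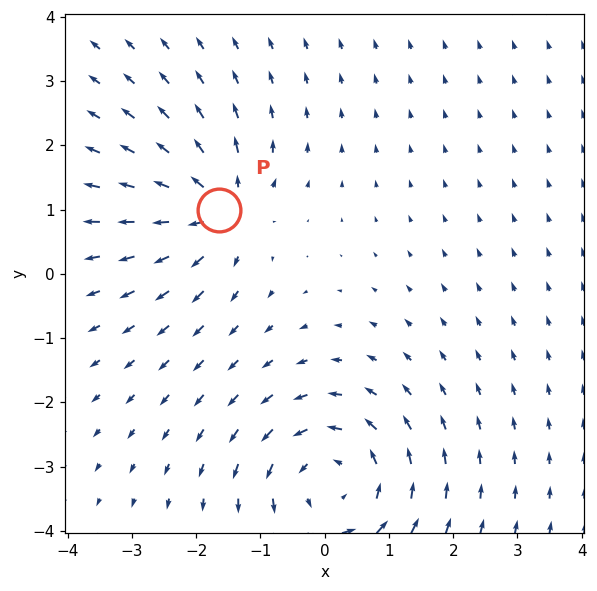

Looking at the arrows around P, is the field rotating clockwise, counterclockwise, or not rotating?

Near P at (-1.6, 1.0) the arrows show no circulation. The curl there is ≈0.

not rotating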